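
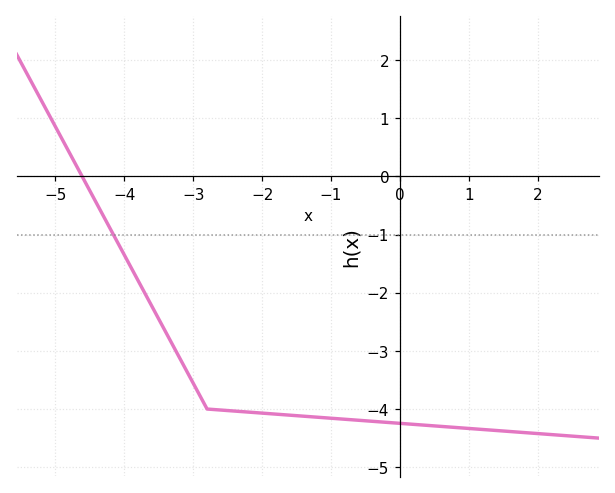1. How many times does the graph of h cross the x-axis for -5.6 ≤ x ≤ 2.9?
1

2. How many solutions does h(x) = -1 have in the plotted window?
1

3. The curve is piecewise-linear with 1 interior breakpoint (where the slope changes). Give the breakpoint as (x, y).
(-2.8, -4)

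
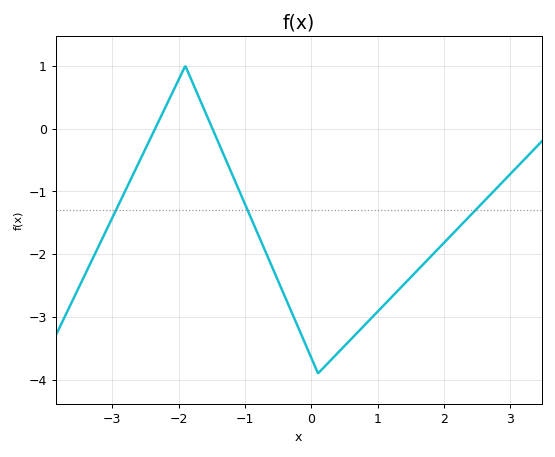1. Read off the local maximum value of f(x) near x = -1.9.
0.997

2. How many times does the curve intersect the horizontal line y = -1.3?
3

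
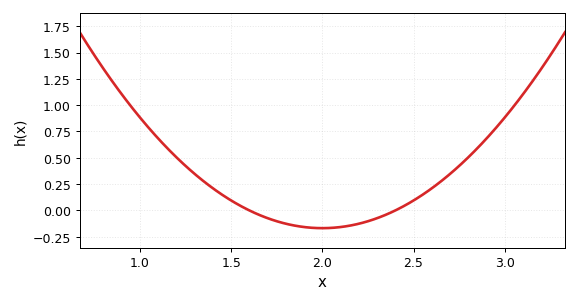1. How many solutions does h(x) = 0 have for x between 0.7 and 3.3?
2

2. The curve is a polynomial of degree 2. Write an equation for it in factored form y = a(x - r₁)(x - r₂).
y = 1.05(x - 1.6)(x - 2.4)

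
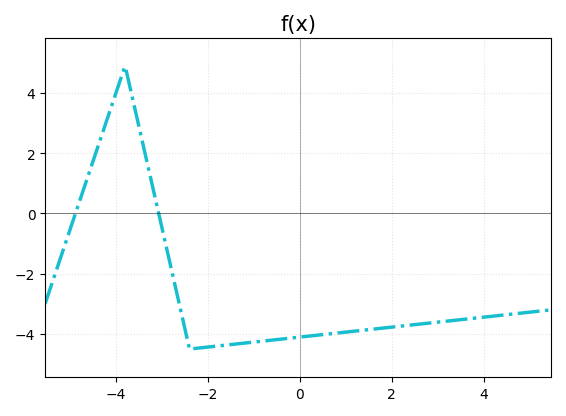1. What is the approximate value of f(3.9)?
-3.4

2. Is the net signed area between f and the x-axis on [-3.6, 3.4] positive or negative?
negative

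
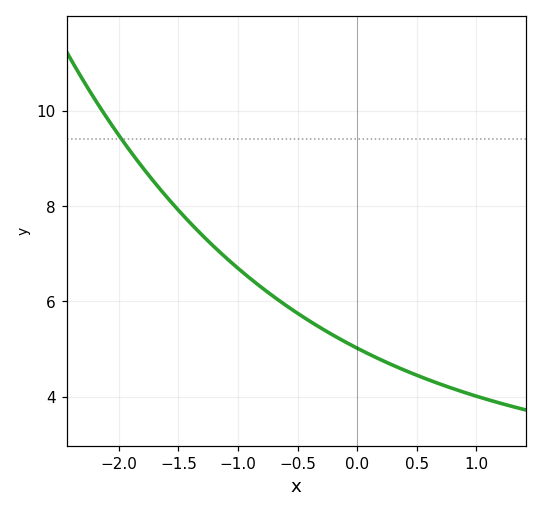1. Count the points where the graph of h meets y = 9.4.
1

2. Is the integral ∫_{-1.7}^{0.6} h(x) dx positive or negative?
positive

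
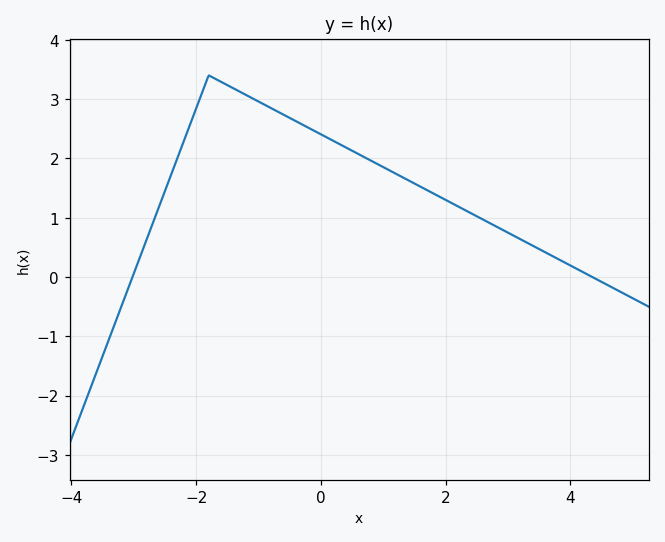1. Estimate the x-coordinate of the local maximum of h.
-1.8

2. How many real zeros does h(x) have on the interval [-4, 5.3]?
2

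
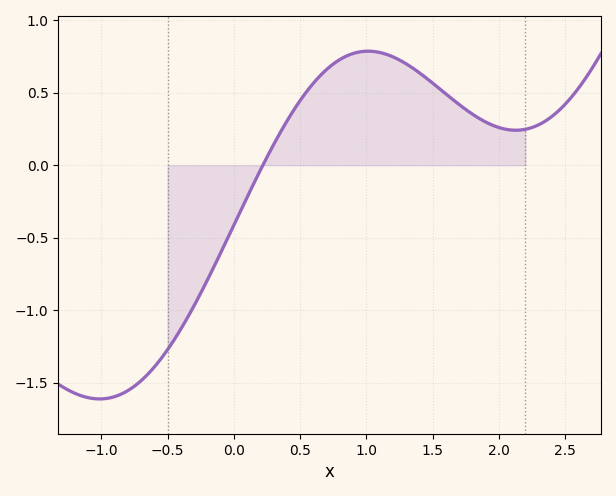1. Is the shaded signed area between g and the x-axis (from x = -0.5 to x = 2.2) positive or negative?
positive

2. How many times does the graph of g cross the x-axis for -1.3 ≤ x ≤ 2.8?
1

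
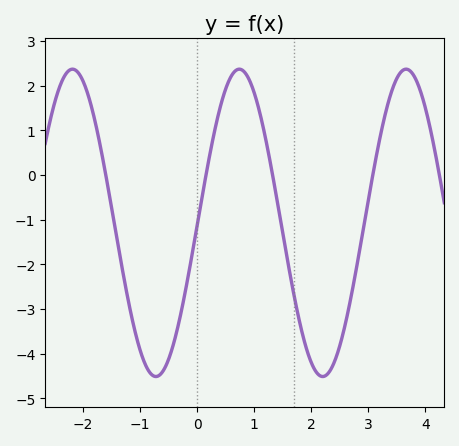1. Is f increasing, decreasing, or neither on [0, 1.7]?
neither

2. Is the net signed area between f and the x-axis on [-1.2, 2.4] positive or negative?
negative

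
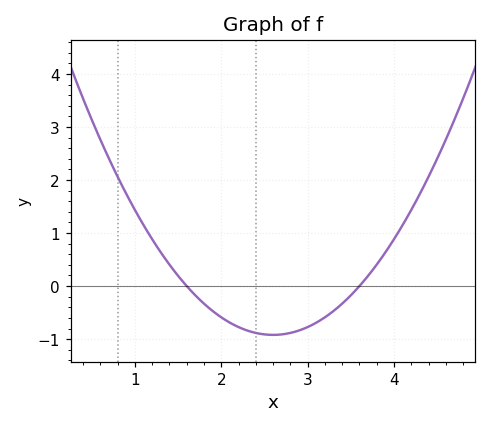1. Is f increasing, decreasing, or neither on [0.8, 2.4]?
decreasing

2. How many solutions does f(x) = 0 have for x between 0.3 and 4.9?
2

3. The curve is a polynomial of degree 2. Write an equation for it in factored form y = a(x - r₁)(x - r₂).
y = 0.92(x - 1.6)(x - 3.6)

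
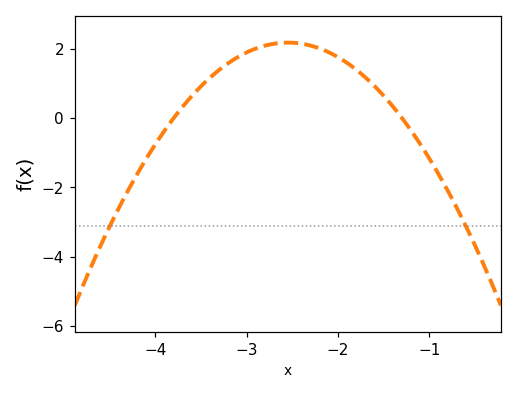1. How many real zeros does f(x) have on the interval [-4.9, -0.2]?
2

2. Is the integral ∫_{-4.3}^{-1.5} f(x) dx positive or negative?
positive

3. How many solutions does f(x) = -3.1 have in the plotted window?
2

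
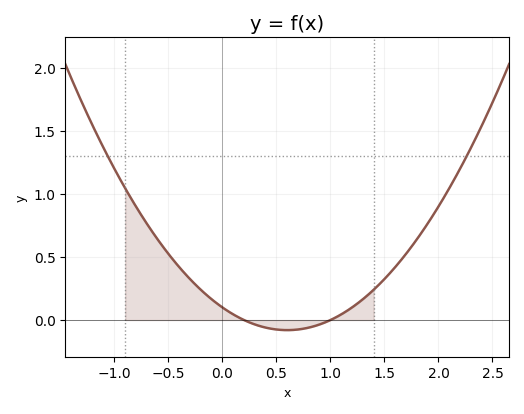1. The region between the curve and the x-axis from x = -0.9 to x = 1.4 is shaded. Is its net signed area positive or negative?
positive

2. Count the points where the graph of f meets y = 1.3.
2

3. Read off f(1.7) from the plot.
0.525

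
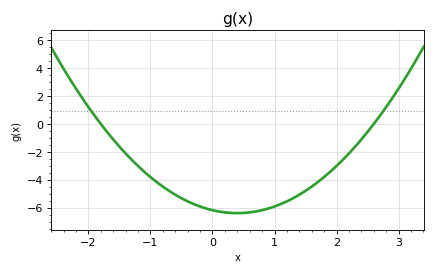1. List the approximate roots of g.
-1.8, 2.6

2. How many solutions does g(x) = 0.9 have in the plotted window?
2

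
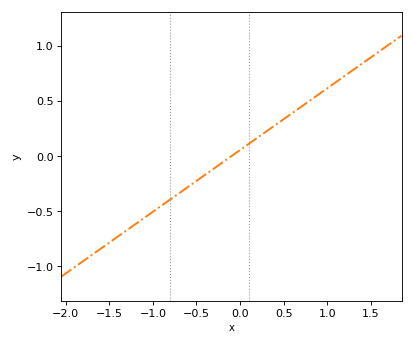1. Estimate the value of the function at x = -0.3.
-0.112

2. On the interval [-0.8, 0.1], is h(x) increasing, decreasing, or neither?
increasing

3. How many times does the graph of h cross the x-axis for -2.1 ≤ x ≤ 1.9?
1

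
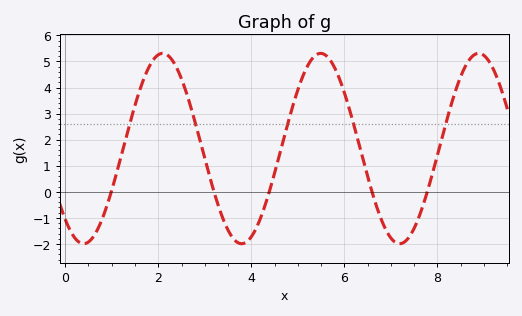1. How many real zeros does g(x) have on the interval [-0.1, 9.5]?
5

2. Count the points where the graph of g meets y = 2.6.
5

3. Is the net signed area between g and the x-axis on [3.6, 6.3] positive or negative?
positive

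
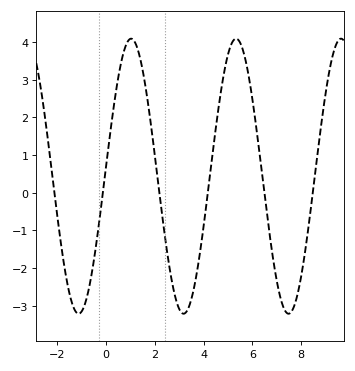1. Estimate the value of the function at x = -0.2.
-0.4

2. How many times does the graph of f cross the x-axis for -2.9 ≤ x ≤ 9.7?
6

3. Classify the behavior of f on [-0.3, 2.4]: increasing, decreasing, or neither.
neither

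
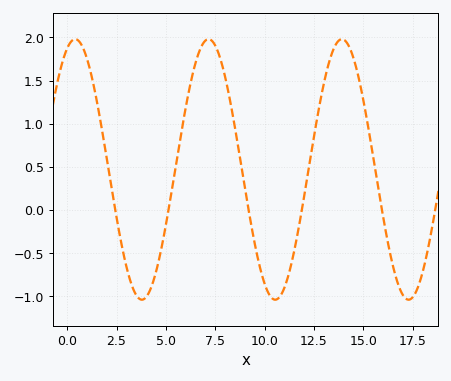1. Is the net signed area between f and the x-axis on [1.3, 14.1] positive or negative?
positive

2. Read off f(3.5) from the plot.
-0.987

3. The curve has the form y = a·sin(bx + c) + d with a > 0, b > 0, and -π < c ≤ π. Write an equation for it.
y = 1.51sin(0.93x + 1.19) + 0.47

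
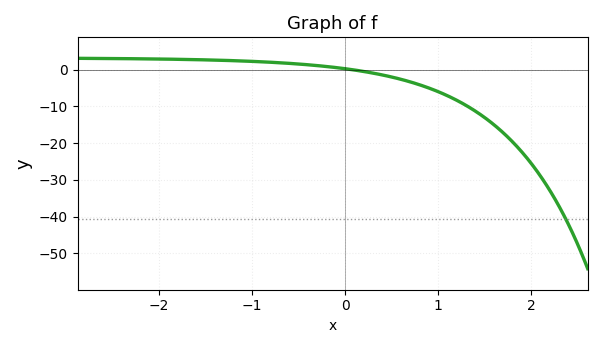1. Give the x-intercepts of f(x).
0.066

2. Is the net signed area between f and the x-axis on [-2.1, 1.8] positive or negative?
negative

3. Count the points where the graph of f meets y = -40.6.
1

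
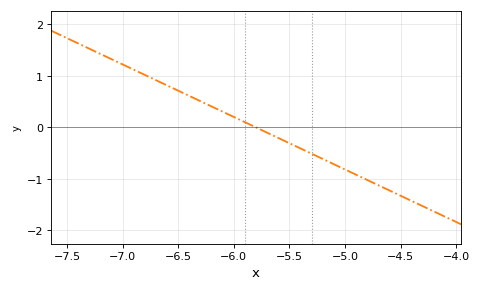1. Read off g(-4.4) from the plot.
-1.4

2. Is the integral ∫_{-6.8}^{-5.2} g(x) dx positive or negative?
positive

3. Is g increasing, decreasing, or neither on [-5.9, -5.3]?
decreasing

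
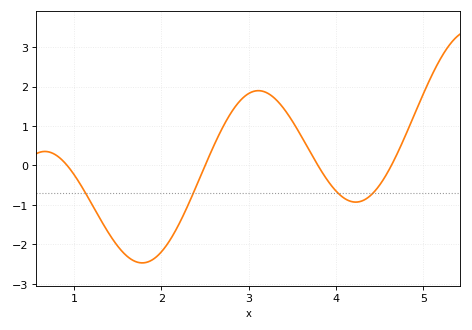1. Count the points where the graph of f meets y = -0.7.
4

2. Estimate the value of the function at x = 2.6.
0.5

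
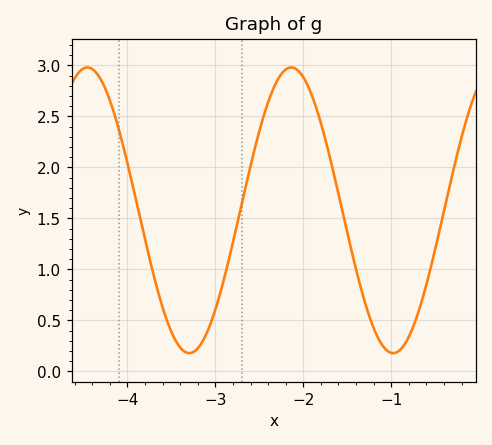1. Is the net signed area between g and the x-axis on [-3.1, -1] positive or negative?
positive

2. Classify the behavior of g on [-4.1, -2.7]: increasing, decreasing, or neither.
neither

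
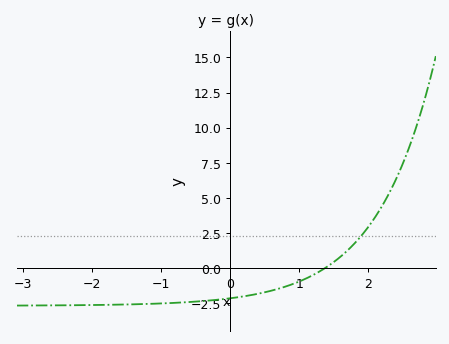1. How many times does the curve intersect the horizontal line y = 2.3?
1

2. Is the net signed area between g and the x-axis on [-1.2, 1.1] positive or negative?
negative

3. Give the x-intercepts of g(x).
1.4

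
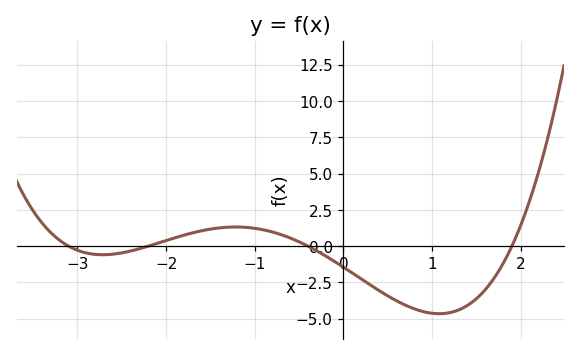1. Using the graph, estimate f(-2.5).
-0.4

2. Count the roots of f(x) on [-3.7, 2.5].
4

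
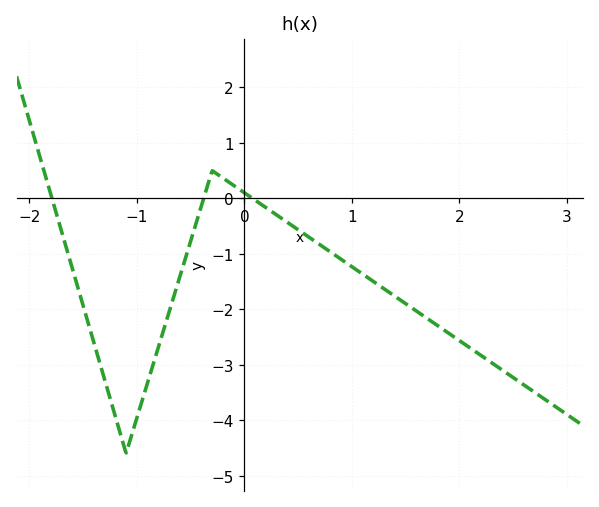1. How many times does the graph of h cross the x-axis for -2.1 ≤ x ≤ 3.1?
3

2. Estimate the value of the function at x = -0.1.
0.2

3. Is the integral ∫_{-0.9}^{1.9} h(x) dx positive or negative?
negative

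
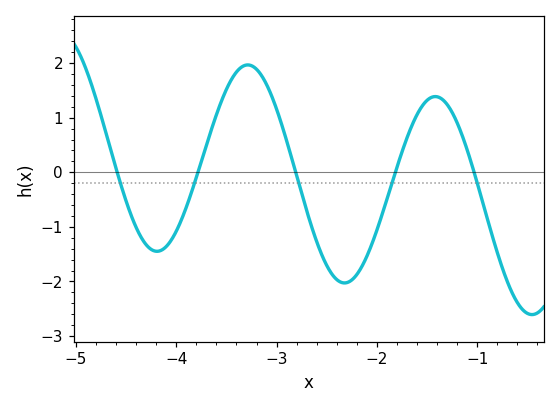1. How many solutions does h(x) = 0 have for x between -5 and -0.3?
5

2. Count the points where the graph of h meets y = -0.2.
5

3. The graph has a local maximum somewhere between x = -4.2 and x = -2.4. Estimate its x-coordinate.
-3.3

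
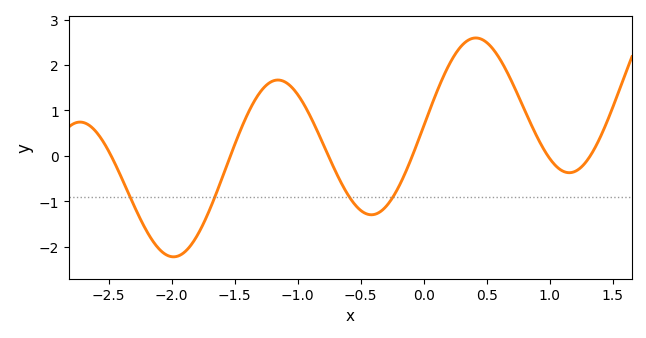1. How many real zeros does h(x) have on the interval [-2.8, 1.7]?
6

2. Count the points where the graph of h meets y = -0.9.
4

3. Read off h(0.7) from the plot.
1.6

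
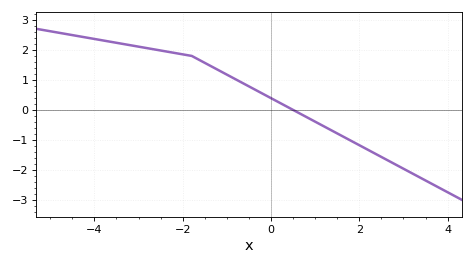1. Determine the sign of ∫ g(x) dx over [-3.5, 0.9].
positive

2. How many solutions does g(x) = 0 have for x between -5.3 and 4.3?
1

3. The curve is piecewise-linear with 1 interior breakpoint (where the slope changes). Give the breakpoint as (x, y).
(-1.8, 1.8)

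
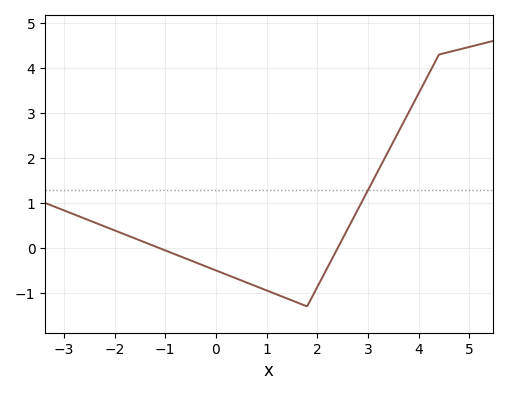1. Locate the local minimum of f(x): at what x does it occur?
1.8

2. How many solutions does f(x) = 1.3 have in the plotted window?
1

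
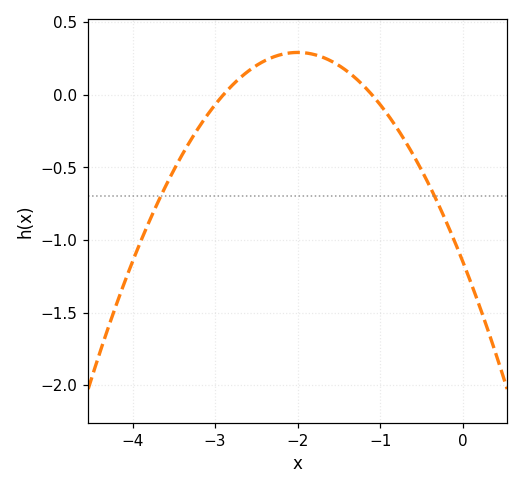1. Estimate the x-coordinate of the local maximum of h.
-2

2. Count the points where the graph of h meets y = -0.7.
2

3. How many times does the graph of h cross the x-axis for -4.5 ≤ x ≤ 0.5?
2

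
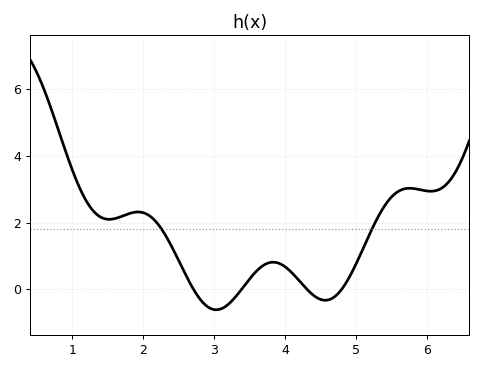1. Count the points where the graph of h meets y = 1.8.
2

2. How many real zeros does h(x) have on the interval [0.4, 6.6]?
4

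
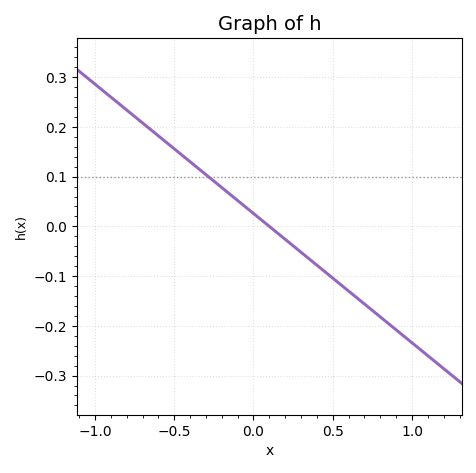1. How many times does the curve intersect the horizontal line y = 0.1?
1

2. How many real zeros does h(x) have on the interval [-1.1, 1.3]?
1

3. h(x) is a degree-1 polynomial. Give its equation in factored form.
y = -0.26(x - 0.1)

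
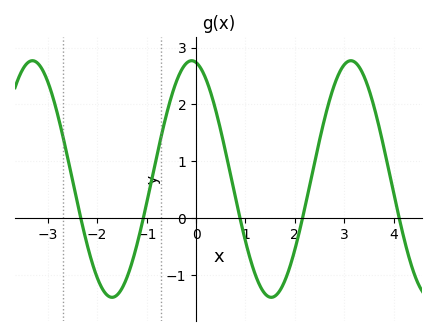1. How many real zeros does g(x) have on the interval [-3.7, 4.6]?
5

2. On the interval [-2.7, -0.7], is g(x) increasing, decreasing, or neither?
neither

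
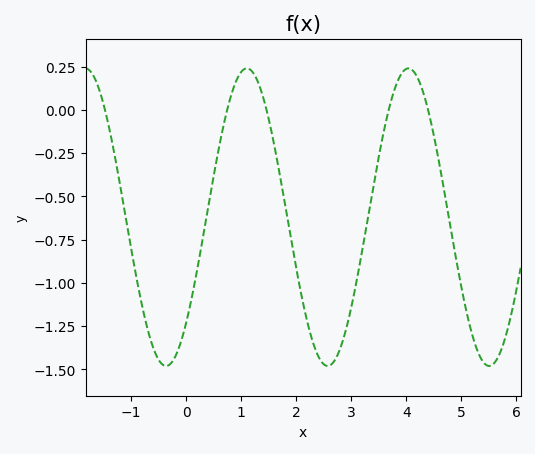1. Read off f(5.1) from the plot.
-1.18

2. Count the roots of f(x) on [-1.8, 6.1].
5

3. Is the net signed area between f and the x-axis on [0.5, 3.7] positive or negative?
negative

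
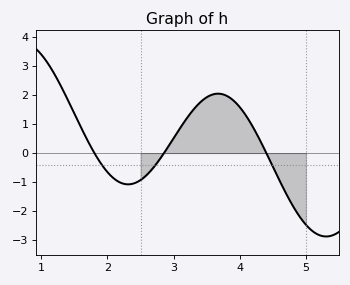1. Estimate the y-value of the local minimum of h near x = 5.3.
-2.87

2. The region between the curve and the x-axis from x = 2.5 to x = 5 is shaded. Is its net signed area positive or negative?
positive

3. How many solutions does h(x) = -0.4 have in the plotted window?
3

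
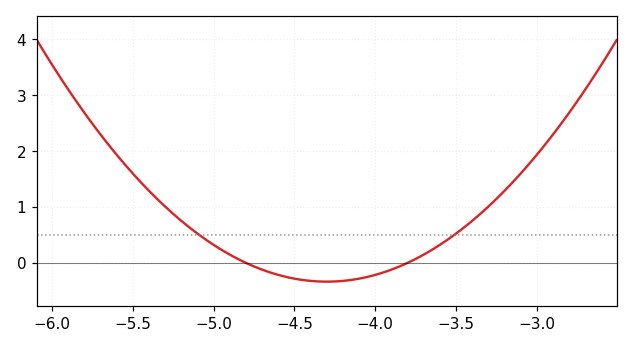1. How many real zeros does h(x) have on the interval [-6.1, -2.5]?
2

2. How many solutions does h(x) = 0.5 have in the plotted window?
2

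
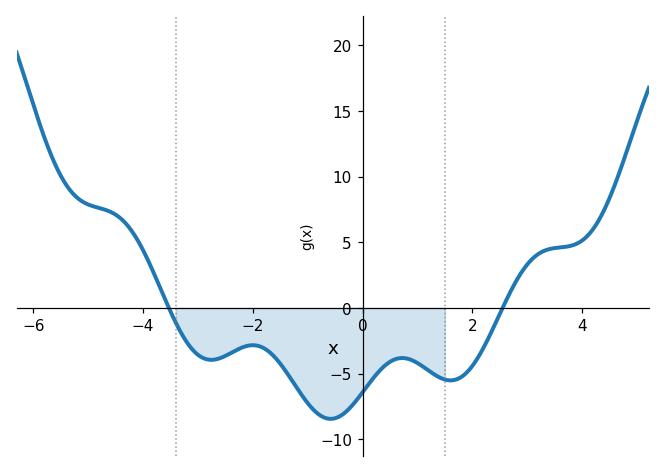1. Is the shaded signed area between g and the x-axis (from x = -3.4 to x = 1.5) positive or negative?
negative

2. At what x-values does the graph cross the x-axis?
-3.53, 2.55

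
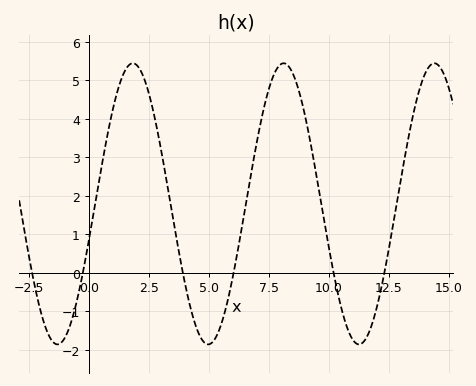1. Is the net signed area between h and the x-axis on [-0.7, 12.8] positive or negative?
positive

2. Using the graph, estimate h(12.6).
0.9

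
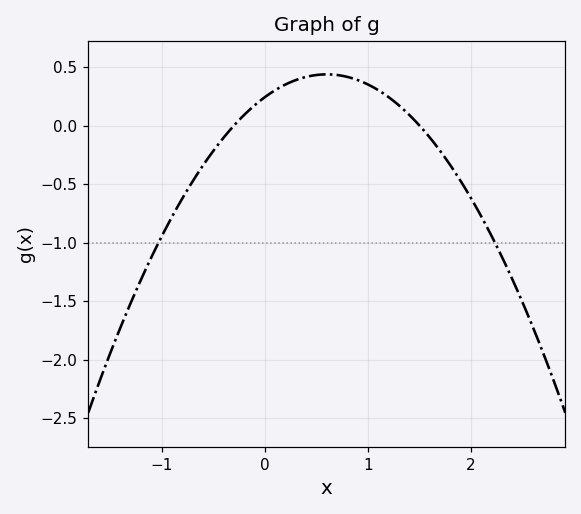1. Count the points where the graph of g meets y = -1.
2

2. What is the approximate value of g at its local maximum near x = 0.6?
0.437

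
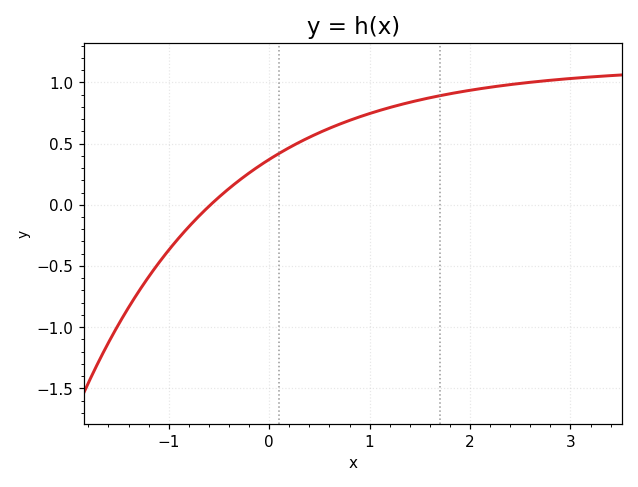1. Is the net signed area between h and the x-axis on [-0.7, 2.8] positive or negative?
positive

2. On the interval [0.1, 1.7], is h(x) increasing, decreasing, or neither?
increasing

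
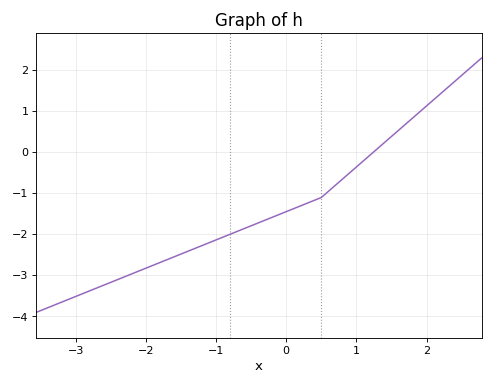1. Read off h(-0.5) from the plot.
-1.8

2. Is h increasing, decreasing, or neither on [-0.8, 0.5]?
increasing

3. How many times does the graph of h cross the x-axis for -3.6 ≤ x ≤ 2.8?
1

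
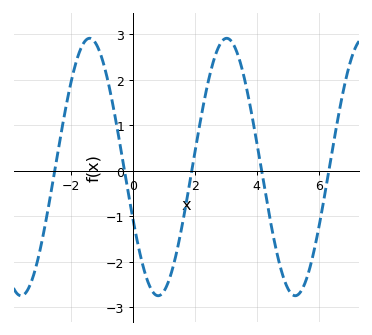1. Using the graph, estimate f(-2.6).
-0.3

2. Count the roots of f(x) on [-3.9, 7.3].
5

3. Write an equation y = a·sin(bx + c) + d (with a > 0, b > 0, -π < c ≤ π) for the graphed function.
y = 2.83sin(1.4x - 2.7) + 0.08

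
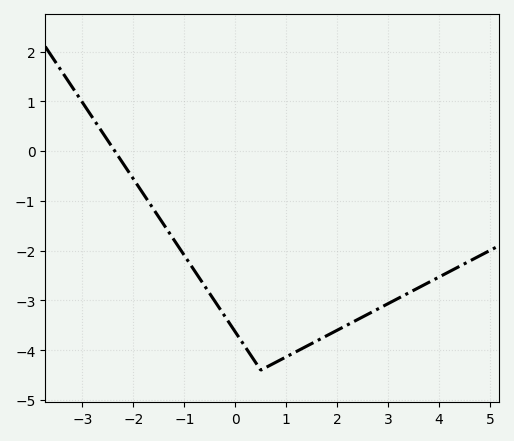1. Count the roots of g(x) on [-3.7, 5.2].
1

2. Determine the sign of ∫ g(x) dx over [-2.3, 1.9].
negative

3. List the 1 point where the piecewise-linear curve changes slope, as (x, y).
(0.5, -4.4)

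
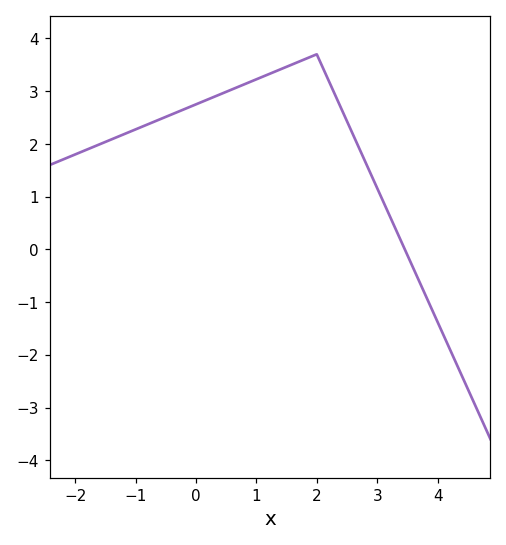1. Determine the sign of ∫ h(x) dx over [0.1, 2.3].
positive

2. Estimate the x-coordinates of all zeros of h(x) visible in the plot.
3.46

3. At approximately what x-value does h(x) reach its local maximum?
2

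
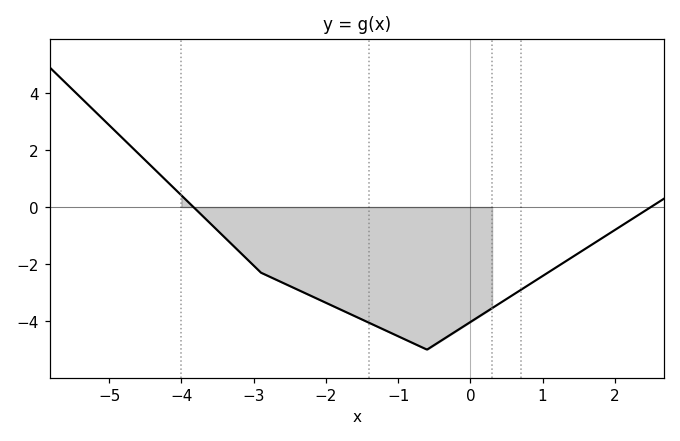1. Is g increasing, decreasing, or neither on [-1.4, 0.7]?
neither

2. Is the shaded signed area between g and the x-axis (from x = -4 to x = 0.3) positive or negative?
negative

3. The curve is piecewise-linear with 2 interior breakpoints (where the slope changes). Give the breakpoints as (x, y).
(-2.9, -2.3); (-0.6, -5)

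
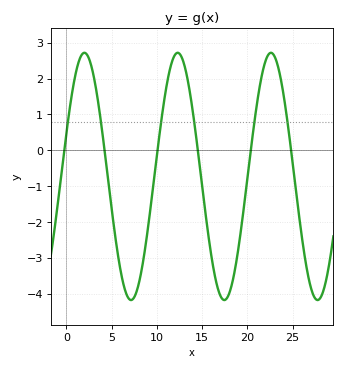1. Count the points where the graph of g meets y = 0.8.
6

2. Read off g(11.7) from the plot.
2.5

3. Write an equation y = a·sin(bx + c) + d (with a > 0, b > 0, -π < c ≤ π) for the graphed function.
y = 3.45sin(0.61x + 0.35) - 0.73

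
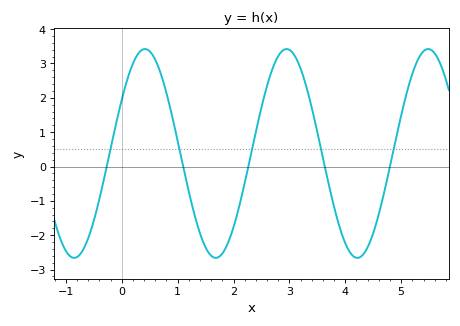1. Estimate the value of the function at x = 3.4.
1.7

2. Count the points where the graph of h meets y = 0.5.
5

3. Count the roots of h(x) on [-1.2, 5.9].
5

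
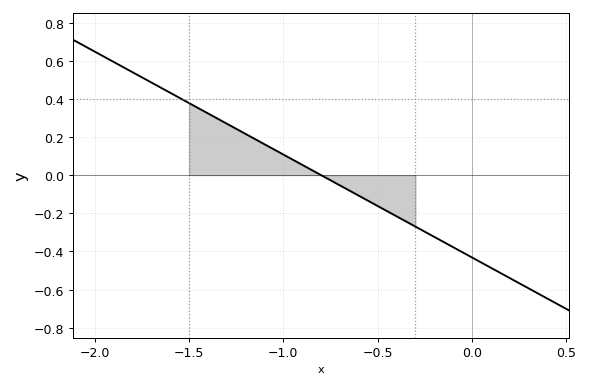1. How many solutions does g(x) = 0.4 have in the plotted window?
1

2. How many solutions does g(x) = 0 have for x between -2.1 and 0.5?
1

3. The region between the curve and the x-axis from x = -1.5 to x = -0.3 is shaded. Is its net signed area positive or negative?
positive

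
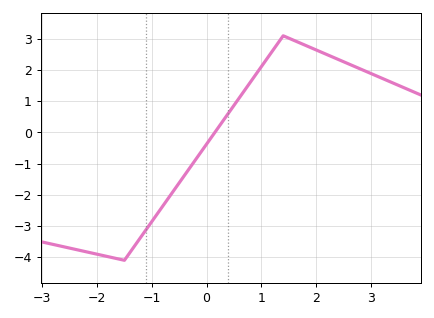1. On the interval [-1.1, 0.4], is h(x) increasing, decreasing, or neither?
increasing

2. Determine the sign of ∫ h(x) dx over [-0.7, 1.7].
positive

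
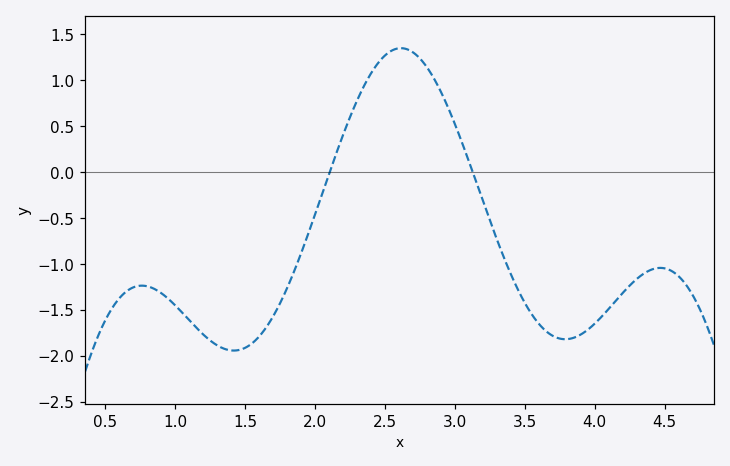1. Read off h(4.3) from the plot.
-1.15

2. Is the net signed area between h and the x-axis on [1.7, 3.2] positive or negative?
positive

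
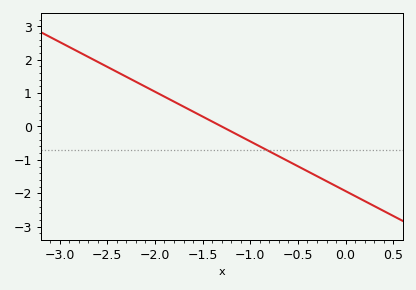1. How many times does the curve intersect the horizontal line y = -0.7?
1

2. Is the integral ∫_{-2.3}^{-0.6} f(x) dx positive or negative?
positive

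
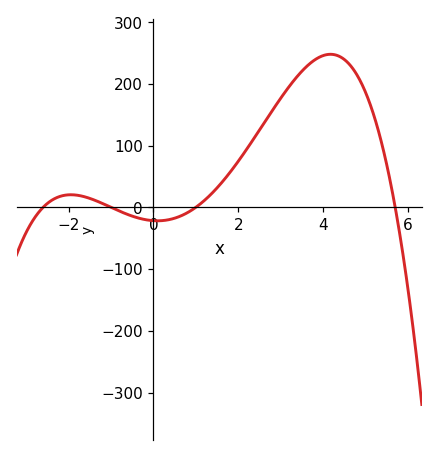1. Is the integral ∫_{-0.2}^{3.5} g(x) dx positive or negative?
positive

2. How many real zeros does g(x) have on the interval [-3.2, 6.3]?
4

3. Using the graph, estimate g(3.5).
220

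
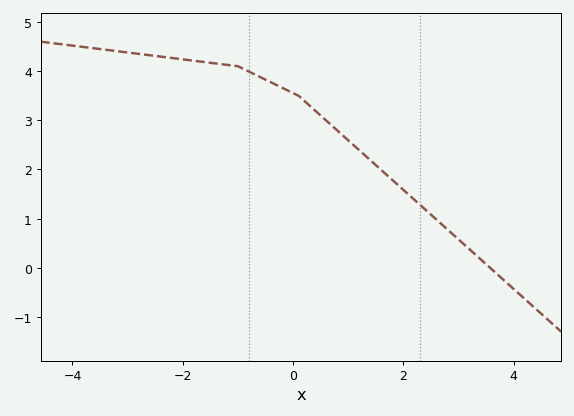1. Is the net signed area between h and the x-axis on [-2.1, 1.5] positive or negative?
positive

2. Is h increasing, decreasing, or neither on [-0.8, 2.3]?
decreasing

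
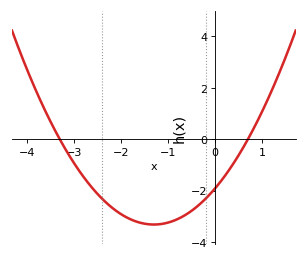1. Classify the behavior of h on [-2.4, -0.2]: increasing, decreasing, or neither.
neither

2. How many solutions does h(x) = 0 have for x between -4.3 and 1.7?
2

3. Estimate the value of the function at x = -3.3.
0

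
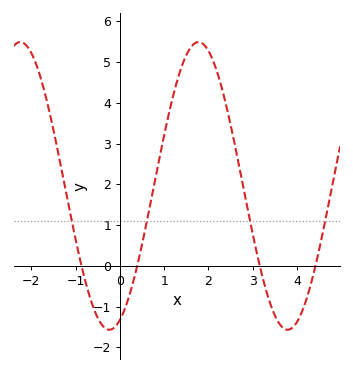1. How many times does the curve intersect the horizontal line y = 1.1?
4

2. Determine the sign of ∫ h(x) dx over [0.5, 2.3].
positive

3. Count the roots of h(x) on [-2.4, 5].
4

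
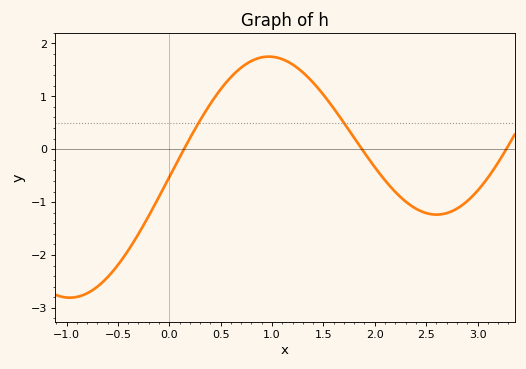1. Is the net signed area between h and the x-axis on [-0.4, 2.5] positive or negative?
positive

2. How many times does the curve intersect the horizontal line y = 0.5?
2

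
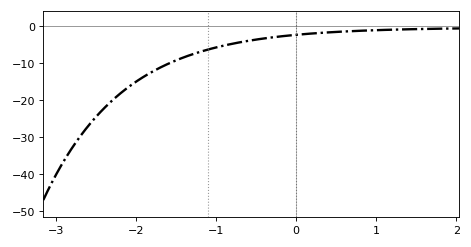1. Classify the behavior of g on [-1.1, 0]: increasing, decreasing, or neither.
increasing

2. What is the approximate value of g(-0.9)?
-5.24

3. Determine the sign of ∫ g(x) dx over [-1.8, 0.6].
negative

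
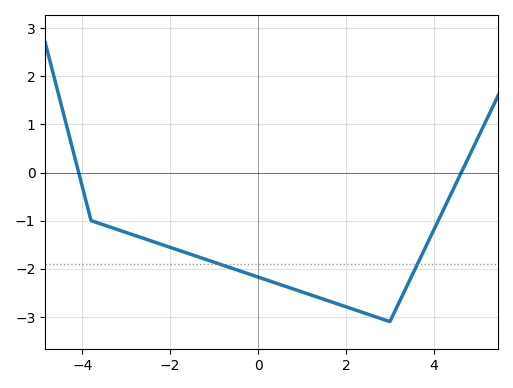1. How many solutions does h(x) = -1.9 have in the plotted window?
2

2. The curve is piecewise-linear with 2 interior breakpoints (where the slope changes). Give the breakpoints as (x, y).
(-3.8, -1); (3, -3.1)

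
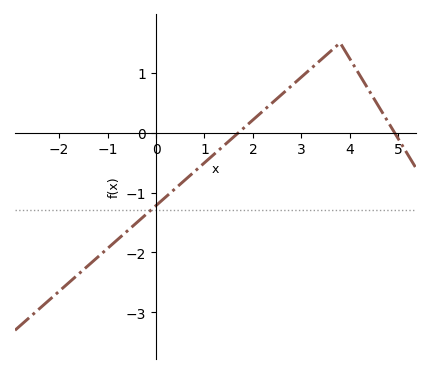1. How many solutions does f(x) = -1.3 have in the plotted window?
1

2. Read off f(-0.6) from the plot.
-1.6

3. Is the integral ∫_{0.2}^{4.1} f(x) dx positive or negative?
positive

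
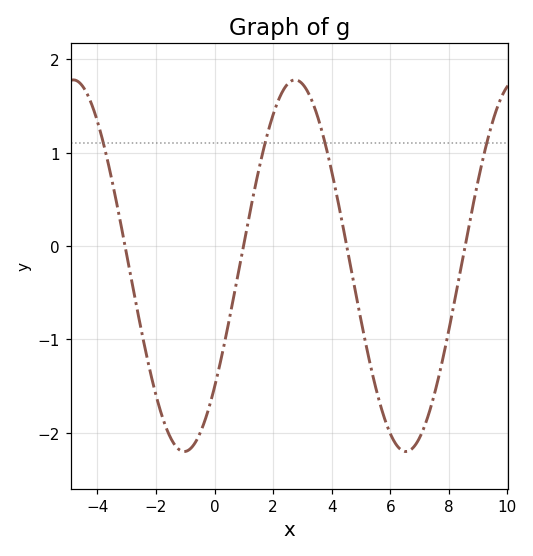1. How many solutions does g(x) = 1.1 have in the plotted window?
4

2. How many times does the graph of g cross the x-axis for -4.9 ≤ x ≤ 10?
4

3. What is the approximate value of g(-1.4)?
-2.11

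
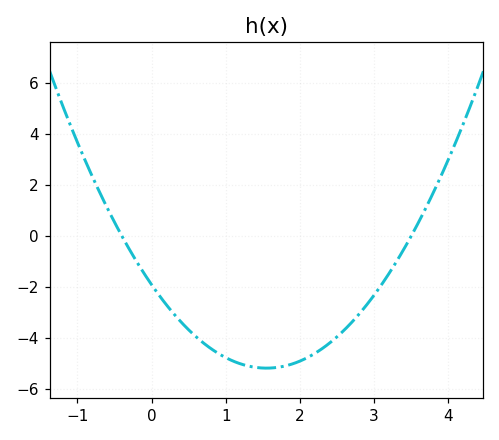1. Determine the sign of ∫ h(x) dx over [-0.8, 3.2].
negative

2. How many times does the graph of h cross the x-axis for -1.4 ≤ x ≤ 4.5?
2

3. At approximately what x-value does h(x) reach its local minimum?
1.6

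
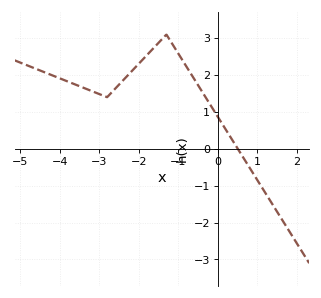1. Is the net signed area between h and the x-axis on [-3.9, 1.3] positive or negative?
positive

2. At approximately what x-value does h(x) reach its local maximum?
-1.3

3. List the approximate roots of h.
0.5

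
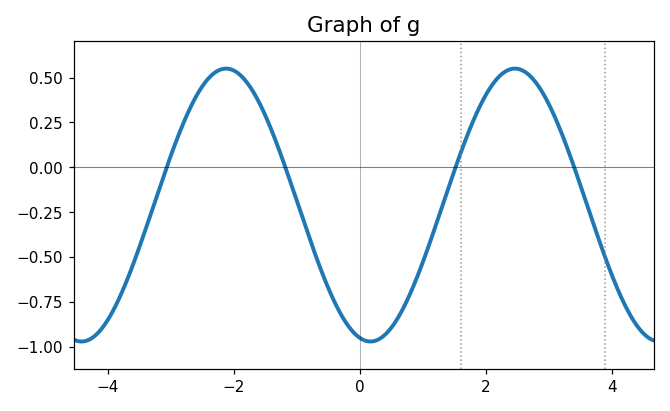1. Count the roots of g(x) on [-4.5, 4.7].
4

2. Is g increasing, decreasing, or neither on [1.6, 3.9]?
neither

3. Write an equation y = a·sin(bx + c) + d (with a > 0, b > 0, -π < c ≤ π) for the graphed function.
y = 0.76sin(1.4x - 1.8) - 0.21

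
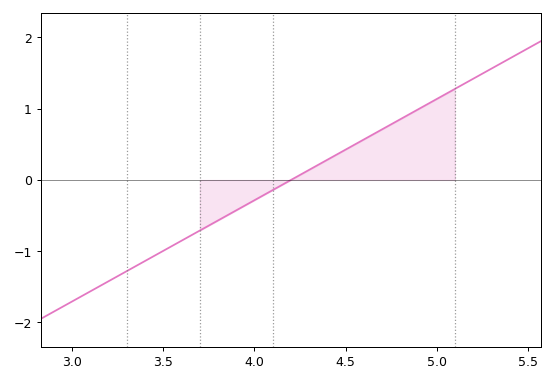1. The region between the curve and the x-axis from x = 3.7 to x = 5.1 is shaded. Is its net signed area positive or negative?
positive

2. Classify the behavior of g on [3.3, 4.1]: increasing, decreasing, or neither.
increasing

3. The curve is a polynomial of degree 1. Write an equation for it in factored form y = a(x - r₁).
y = 1.42(x - 4.2)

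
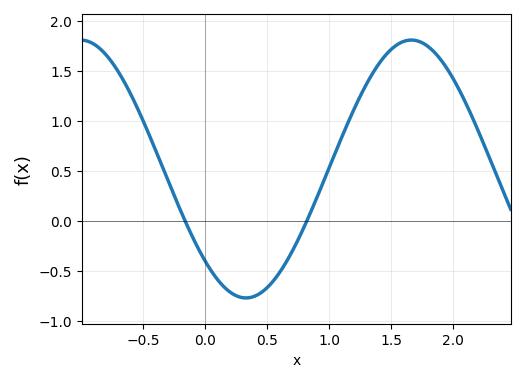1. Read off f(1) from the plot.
0.533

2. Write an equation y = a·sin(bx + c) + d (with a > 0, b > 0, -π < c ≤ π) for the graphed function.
y = 1.29sin(2.36x - 2.35) + 0.52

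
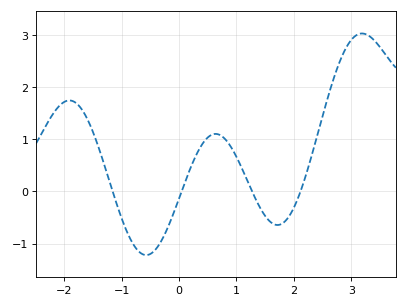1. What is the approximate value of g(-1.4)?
0.8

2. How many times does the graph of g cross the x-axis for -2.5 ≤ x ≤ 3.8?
4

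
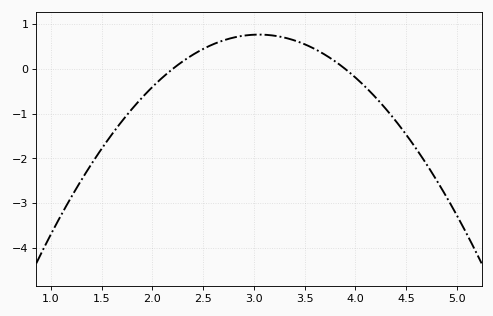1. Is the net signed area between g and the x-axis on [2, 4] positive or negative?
positive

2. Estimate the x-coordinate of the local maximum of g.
3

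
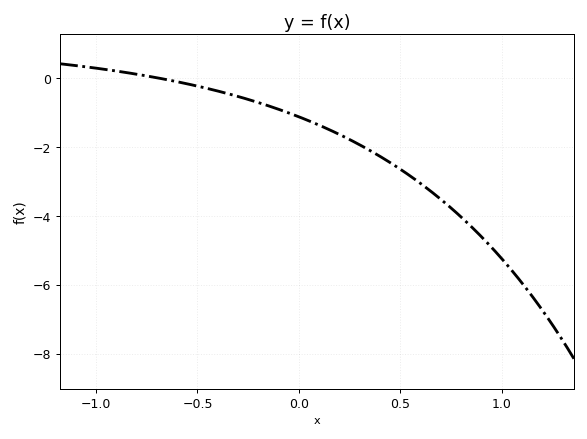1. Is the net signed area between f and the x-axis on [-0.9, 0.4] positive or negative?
negative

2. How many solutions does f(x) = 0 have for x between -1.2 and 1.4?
1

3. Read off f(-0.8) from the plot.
0.107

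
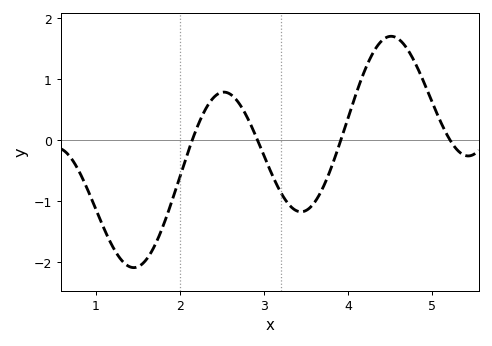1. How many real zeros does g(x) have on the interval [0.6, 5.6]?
4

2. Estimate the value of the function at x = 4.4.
1.6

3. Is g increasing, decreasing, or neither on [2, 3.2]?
neither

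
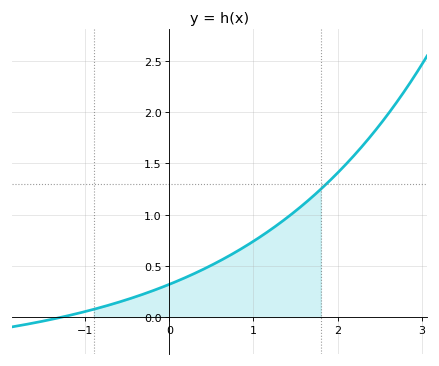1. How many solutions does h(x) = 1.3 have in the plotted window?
1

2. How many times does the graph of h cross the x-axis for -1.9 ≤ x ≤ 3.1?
1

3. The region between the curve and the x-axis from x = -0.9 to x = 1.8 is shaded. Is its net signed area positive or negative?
positive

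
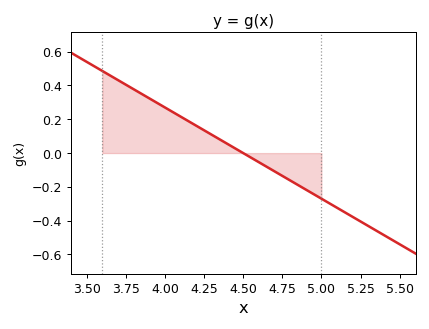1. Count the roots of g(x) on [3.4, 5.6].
1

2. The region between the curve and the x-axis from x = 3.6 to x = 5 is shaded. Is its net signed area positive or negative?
positive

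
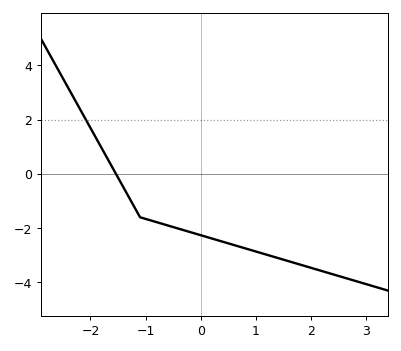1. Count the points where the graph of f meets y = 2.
1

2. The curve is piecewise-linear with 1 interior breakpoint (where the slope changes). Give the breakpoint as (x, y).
(-1.1, -1.6)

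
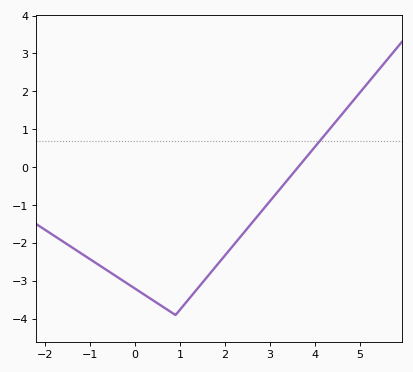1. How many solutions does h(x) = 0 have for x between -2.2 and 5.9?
1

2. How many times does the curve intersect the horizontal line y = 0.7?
1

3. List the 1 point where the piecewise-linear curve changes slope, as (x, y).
(0.9, -3.9)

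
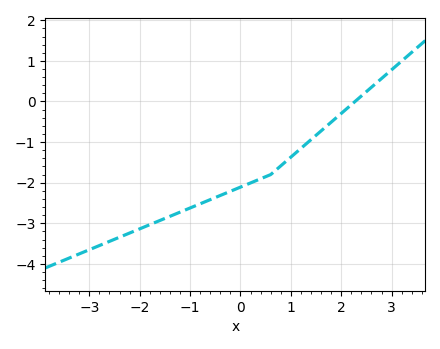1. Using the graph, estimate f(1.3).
-1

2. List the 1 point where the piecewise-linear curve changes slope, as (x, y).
(0.6, -1.8)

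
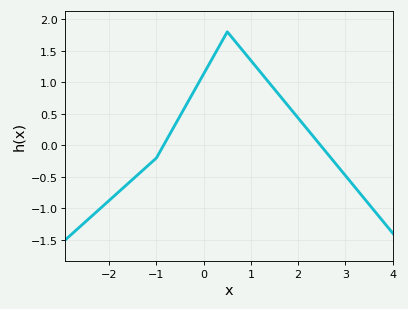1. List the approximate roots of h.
-0.85, 2.47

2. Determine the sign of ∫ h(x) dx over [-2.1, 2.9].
positive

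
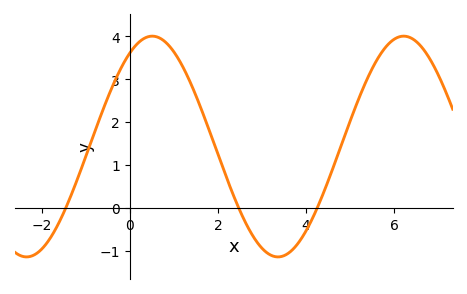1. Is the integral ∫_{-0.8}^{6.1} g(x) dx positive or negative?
positive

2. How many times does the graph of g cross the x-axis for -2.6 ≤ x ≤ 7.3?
3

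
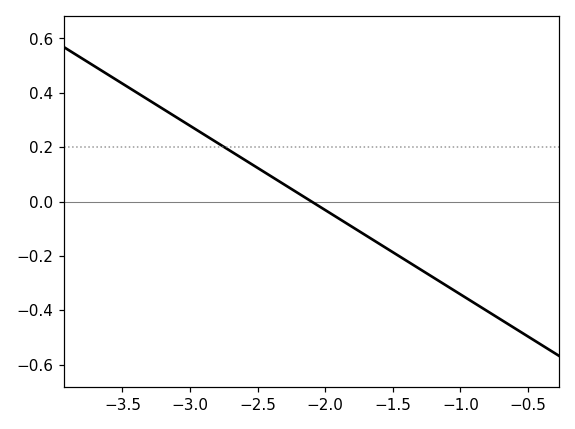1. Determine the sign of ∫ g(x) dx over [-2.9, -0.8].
negative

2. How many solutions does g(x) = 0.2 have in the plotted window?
1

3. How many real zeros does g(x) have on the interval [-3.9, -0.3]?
1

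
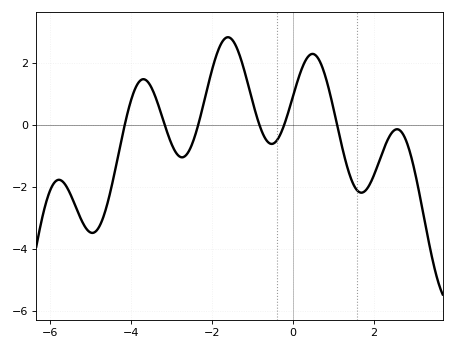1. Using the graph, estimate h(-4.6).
-2.6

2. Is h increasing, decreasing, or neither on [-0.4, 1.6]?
neither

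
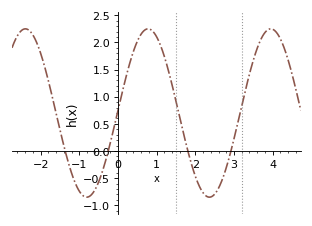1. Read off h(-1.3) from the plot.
-0.173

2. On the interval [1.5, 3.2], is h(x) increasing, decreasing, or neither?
neither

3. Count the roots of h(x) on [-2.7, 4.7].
4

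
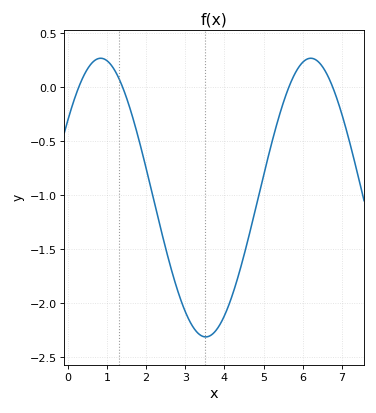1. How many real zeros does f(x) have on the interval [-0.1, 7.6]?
4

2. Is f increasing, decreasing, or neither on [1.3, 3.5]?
decreasing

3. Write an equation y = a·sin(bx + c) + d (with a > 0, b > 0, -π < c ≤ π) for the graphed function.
y = 1.29sin(1.2x + 0.59) - 1.02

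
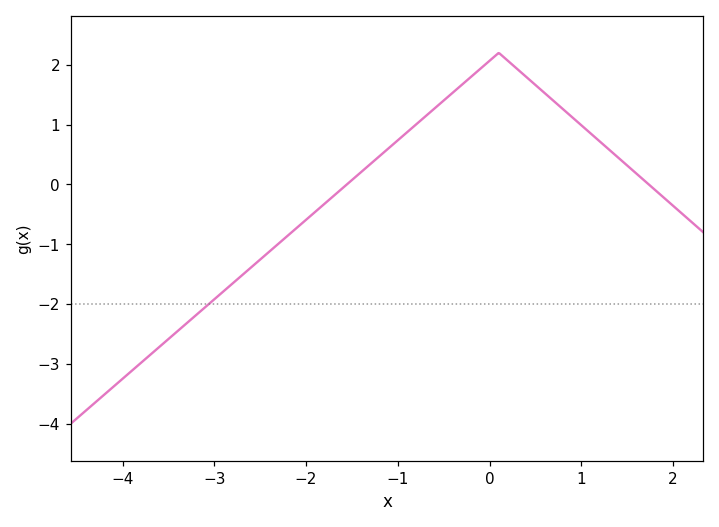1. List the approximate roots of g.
-1.55, 1.73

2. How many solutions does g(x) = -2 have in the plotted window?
1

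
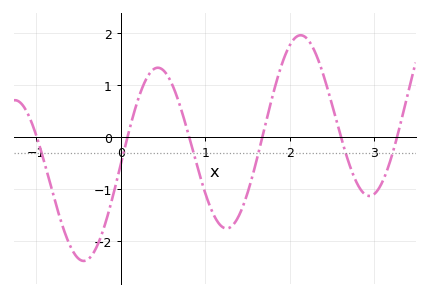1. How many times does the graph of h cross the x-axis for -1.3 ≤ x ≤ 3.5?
6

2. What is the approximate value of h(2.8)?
-0.904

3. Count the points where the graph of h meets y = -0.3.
6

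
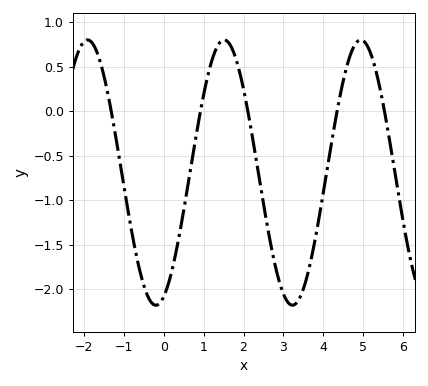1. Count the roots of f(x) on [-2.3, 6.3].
5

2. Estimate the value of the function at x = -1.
-0.85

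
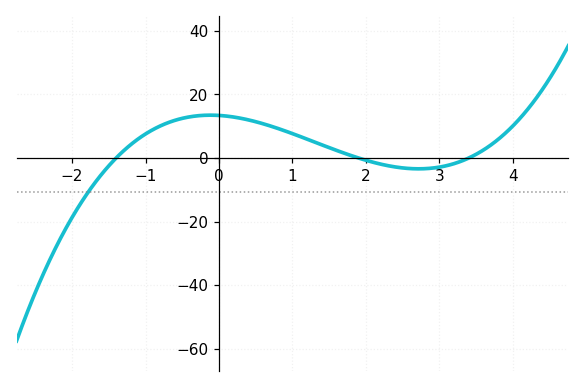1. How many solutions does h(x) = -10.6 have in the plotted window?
1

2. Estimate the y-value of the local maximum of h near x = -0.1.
13.5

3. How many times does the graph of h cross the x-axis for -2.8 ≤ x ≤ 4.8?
3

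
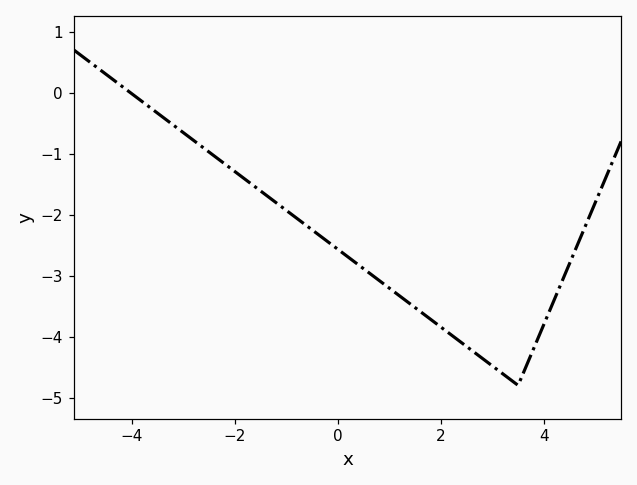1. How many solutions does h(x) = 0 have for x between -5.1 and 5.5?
1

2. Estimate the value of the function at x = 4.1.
-3.6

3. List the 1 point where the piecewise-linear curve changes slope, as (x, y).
(3.5, -4.8)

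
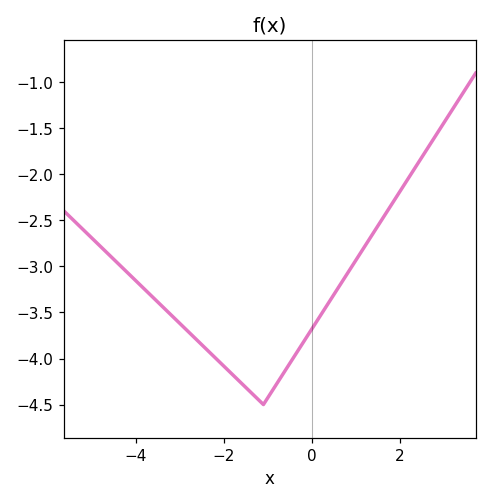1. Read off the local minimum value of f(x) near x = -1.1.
-4.5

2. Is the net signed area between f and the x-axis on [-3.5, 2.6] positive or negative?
negative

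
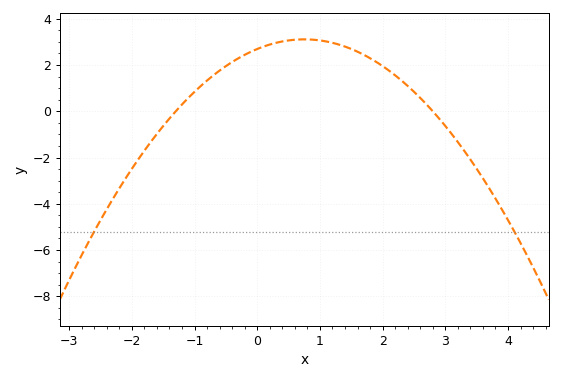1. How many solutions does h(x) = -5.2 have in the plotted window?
2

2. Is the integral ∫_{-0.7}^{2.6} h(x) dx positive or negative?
positive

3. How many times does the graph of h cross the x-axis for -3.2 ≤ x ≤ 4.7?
2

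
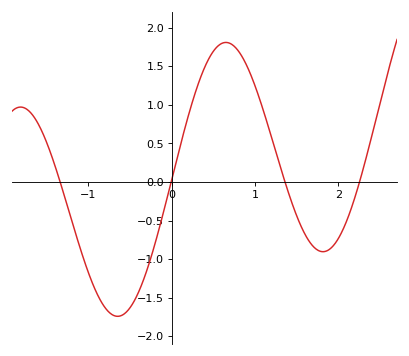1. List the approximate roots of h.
-1.34, -0.008, 1.36, 2.25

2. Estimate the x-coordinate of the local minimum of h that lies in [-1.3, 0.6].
-0.649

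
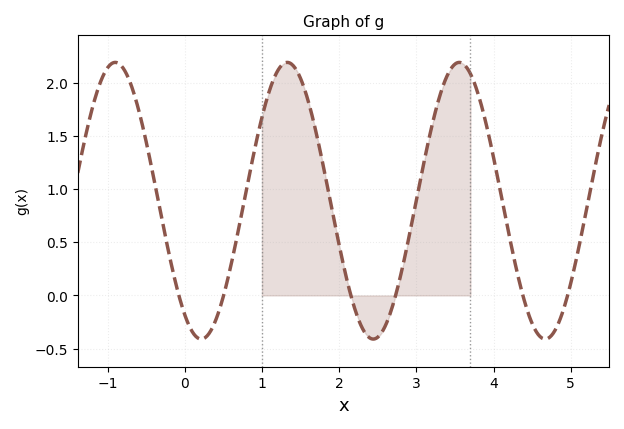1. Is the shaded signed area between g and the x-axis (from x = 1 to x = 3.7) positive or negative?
positive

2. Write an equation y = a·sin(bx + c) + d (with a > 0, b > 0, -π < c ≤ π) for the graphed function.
y = 1.3sin(2.8x - 2.2) + 0.89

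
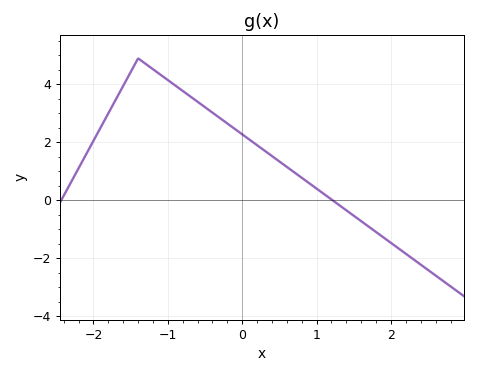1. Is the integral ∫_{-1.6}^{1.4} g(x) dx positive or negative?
positive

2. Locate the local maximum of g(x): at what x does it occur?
-1.4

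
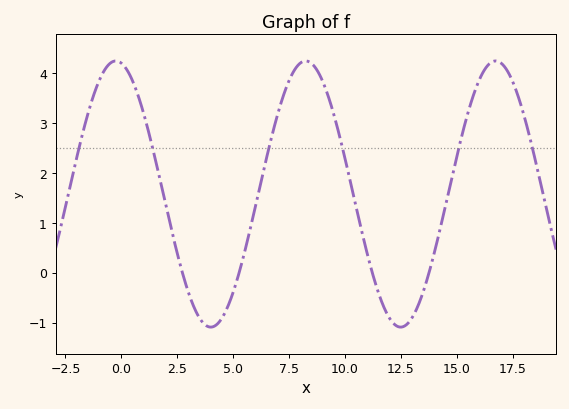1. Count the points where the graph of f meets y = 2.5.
6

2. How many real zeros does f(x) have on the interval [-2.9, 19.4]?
4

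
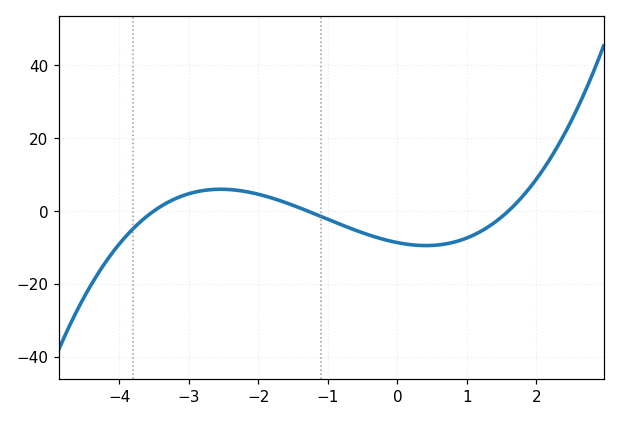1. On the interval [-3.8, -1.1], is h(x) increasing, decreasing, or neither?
neither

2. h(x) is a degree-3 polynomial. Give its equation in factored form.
y = 1.2(x + 3.5)(x + 1.3)(x - 1.6)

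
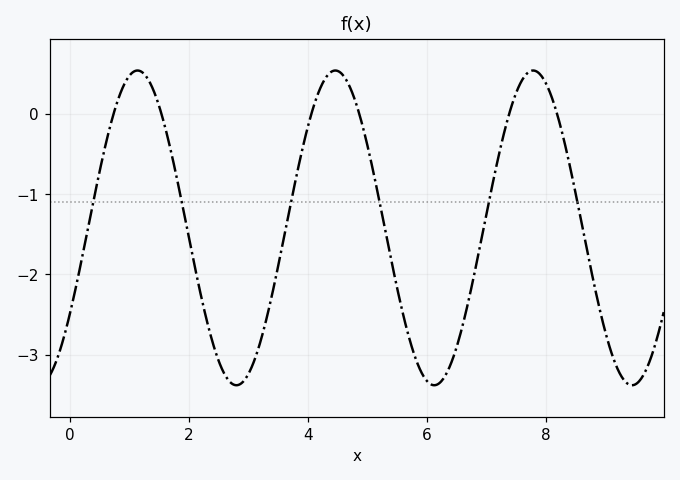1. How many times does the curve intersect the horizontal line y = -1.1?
6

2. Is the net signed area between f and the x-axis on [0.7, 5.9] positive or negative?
negative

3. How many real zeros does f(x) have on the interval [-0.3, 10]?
6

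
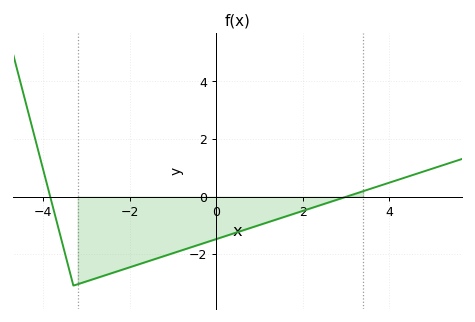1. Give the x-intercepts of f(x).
-3.84, 3.02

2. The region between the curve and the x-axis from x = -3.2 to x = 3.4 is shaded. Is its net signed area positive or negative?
negative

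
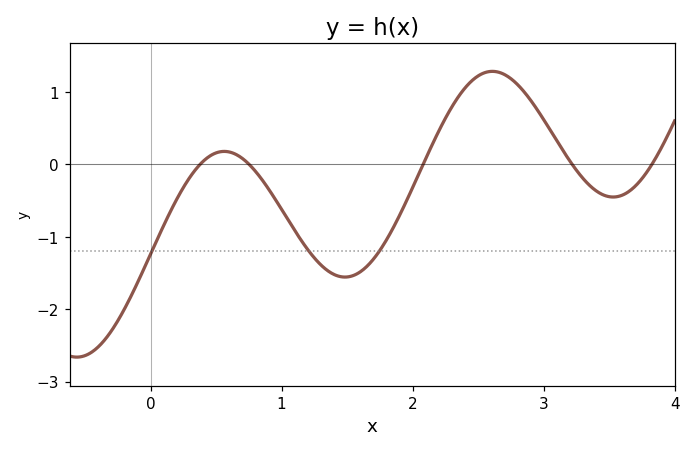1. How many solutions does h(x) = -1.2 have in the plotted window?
3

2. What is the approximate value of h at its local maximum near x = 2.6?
1.28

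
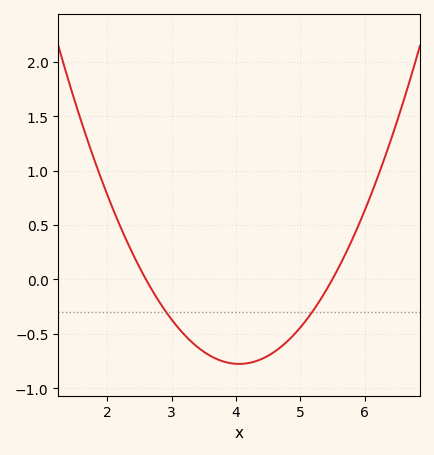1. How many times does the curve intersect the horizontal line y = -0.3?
2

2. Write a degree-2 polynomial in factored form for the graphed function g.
y = 0.37(x - 2.6)(x - 5.5)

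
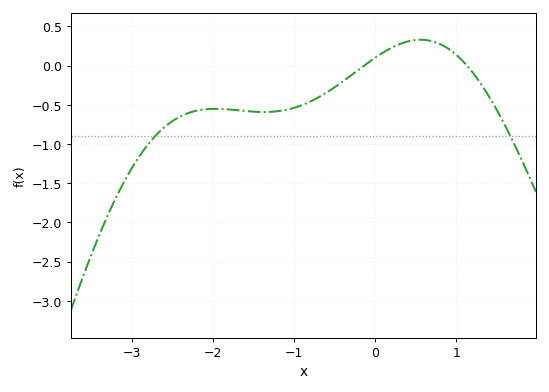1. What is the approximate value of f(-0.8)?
-0.46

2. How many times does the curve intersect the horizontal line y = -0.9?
2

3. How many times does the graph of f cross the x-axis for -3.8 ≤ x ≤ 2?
2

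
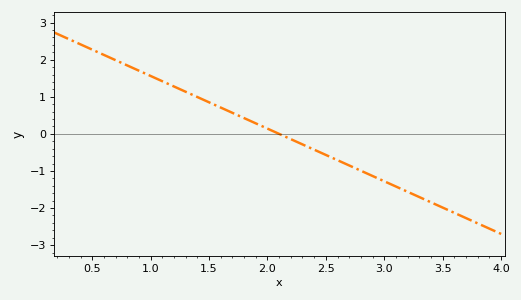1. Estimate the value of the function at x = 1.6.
0.7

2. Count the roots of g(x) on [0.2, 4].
1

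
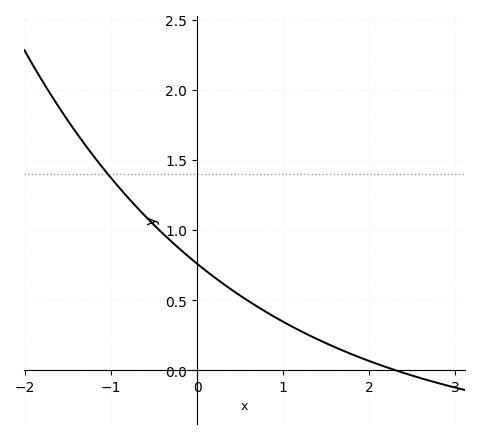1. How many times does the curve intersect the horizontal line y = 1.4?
1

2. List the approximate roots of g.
2.3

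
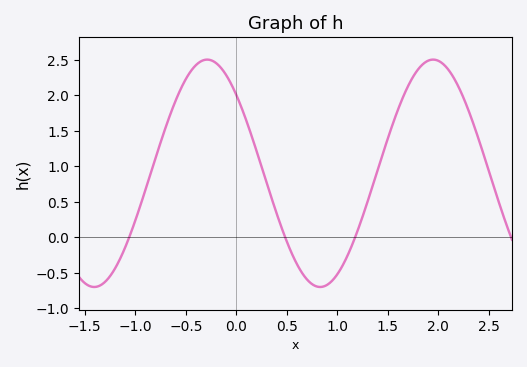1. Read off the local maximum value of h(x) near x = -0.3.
2.5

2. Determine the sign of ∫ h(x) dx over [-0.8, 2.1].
positive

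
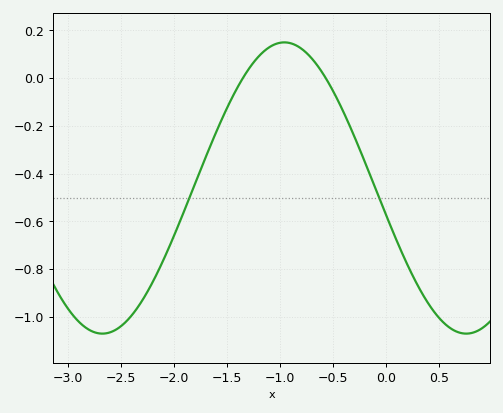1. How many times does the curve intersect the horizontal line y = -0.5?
2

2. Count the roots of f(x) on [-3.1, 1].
2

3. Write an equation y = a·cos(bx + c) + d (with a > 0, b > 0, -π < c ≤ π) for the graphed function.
y = 0.61cos(1.83x + 1.75) - 0.46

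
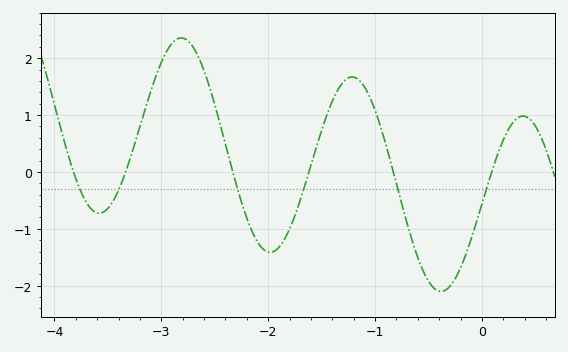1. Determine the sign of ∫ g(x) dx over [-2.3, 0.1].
negative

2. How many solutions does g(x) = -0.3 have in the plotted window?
6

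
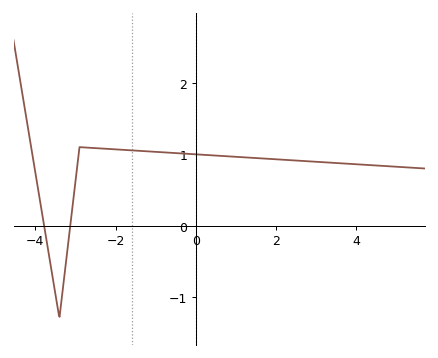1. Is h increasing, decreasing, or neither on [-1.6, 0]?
decreasing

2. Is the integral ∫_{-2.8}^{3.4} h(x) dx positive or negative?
positive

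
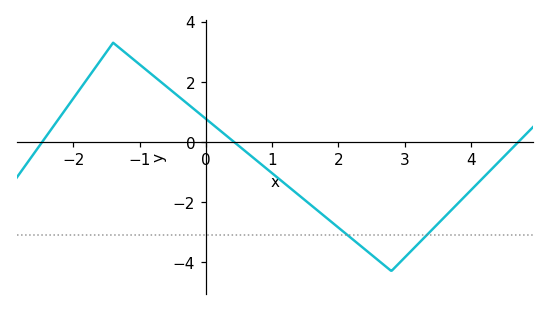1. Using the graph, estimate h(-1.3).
3.12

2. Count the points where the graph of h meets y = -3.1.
2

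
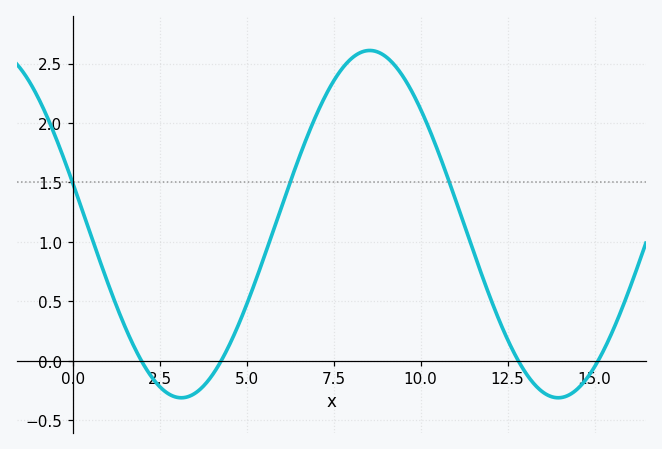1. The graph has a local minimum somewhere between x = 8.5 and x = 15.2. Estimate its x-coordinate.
14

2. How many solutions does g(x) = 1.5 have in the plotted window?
3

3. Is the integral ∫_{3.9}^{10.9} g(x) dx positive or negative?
positive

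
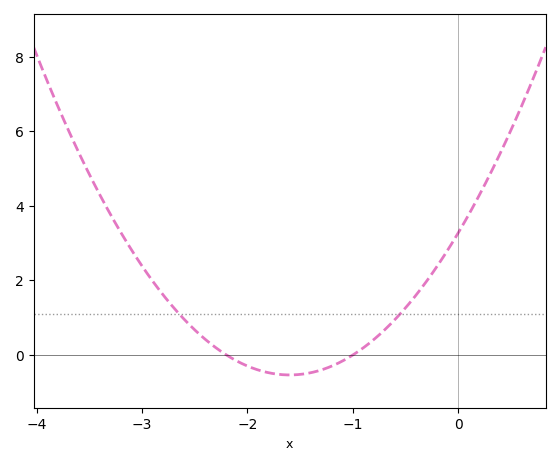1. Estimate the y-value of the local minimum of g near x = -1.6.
-0.536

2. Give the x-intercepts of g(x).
-2.2, -1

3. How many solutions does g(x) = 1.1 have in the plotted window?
2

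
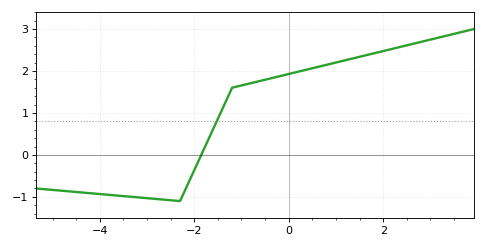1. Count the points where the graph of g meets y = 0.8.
1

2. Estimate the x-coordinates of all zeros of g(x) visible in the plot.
-1.8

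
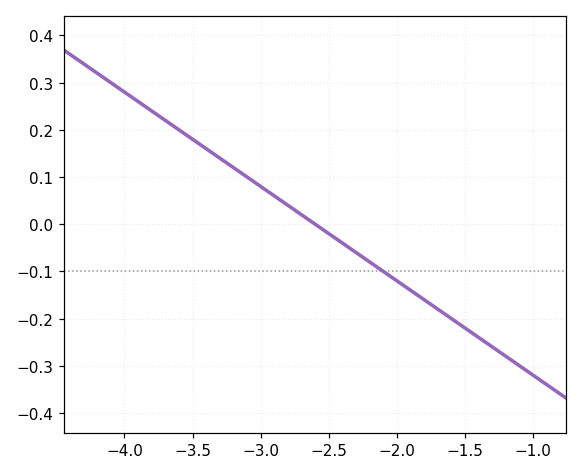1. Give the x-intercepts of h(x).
-2.6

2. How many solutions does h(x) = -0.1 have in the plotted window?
1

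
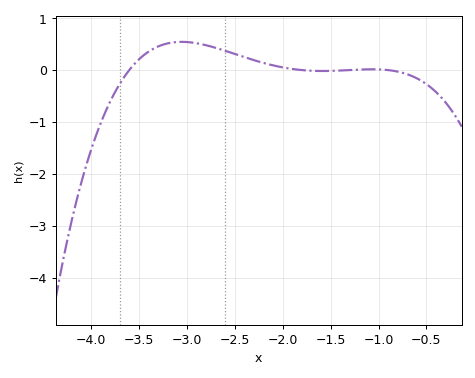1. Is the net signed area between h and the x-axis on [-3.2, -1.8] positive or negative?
positive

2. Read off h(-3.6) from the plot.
0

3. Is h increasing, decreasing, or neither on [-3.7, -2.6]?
neither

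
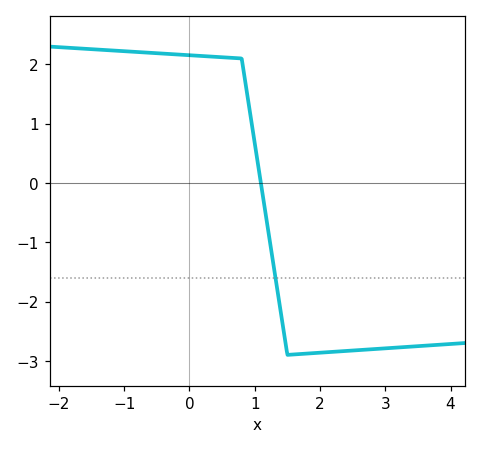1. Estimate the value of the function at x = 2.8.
-2.8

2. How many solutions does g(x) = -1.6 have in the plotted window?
1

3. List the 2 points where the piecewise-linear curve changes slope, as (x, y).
(0.8, 2.1); (1.5, -2.9)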